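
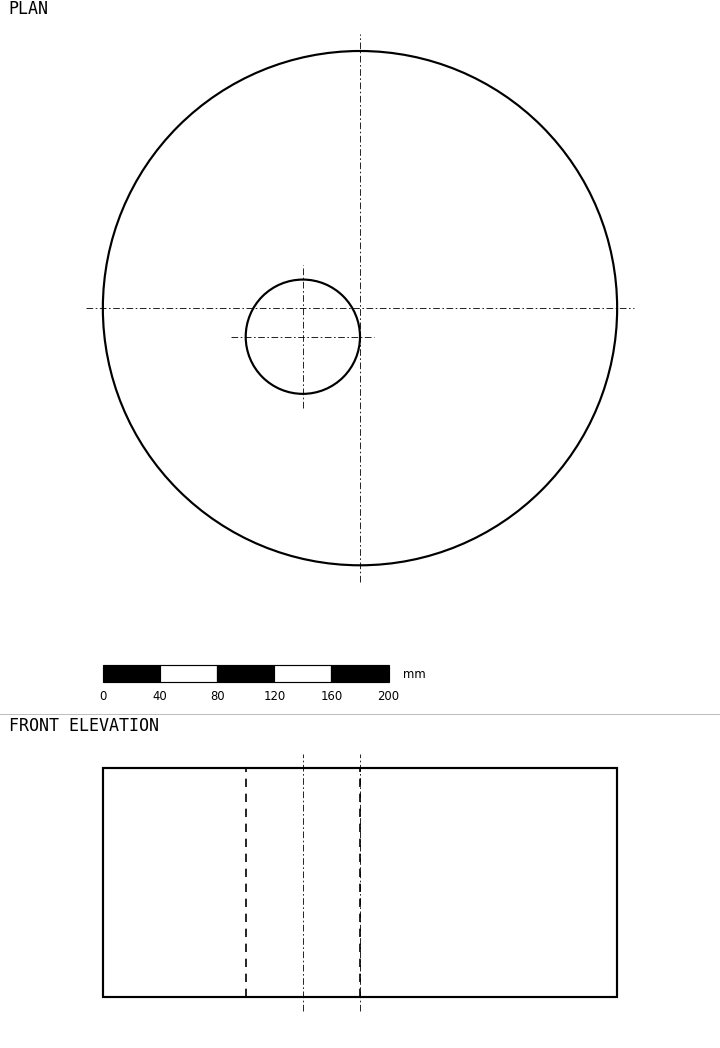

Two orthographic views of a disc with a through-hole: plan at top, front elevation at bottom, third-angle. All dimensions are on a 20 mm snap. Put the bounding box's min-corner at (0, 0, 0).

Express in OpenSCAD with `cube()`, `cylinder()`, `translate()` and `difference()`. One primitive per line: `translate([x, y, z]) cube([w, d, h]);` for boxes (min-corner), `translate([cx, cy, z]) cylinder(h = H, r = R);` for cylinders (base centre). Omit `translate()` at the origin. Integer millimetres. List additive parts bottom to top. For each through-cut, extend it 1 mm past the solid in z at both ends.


difference() {
  translate([180, 180, 0]) cylinder(h = 160, r = 180);
  translate([140, 160, -1]) cylinder(h = 162, r = 40);
}


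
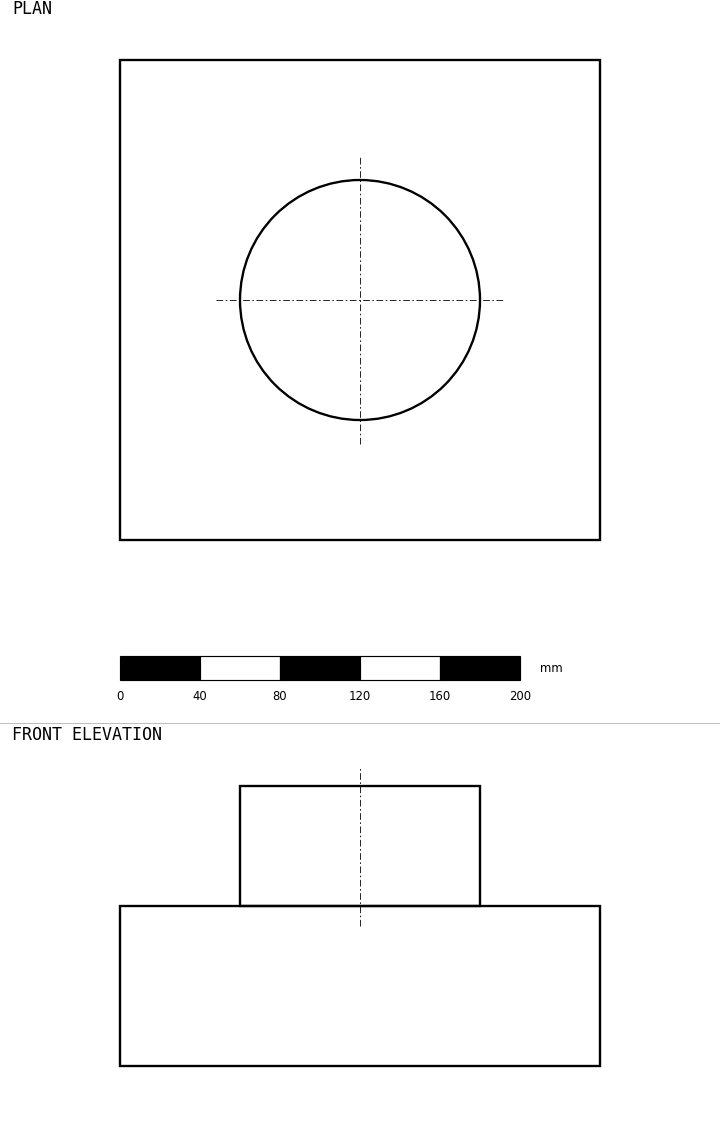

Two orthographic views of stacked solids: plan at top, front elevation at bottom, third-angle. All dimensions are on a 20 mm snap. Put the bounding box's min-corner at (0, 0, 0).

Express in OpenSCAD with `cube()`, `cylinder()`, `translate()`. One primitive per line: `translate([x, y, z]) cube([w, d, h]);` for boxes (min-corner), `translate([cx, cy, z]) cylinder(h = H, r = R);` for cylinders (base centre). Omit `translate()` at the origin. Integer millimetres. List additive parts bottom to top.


cube([240, 240, 80]);
translate([120, 120, 80]) cylinder(h = 60, r = 60);


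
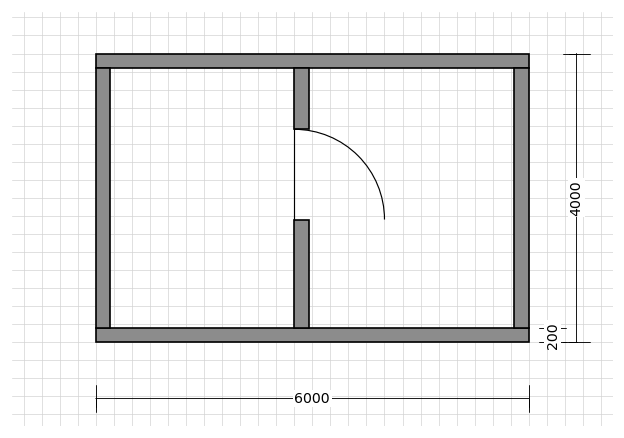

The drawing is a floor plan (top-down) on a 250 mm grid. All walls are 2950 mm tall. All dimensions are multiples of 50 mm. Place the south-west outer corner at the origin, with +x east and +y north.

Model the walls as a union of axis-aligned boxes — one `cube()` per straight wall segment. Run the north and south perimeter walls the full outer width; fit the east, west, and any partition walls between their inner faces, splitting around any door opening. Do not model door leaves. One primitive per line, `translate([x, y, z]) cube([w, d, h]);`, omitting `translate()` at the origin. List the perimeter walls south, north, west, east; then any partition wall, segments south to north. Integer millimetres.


cube([6000, 200, 2950]);
translate([0, 3800, 0]) cube([6000, 200, 2950]);
translate([0, 200, 0]) cube([200, 3600, 2950]);
translate([5800, 200, 0]) cube([200, 3600, 2950]);
translate([2750, 200, 0]) cube([200, 1500, 2950]);
translate([2750, 2950, 0]) cube([200, 850, 2950]);


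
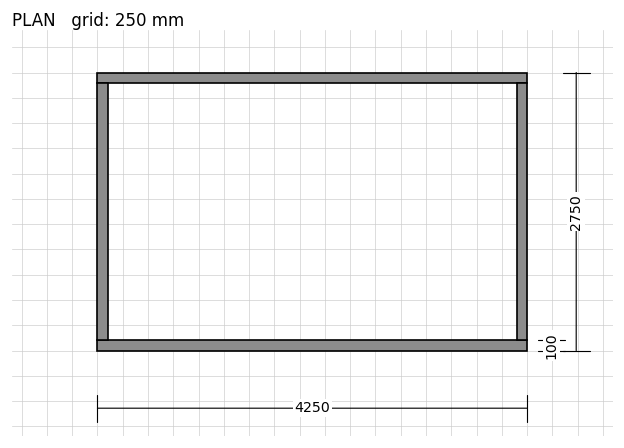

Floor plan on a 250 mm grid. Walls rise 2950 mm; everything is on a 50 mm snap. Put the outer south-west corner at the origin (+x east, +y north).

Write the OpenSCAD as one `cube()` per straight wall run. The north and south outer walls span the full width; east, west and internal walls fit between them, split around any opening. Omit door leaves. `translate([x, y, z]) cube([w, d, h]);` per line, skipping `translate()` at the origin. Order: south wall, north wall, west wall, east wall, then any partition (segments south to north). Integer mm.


cube([4250, 100, 2950]);
translate([0, 2650, 0]) cube([4250, 100, 2950]);
translate([0, 100, 0]) cube([100, 2550, 2950]);
translate([4150, 100, 0]) cube([100, 2550, 2950]);


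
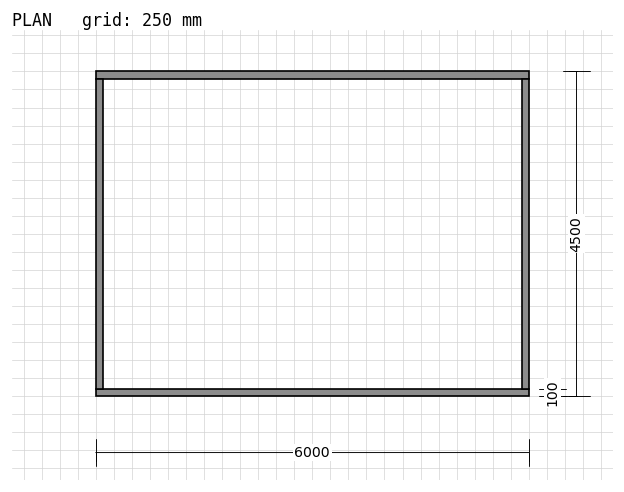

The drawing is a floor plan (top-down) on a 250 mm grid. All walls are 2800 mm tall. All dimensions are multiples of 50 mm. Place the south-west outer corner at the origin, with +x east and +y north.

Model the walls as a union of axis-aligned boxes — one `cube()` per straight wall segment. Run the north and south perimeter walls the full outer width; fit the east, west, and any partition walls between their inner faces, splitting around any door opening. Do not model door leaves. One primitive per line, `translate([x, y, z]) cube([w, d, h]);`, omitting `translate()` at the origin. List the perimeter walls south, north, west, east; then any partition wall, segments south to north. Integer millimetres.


cube([6000, 100, 2800]);
translate([0, 4400, 0]) cube([6000, 100, 2800]);
translate([0, 100, 0]) cube([100, 4300, 2800]);
translate([5900, 100, 0]) cube([100, 4300, 2800]);


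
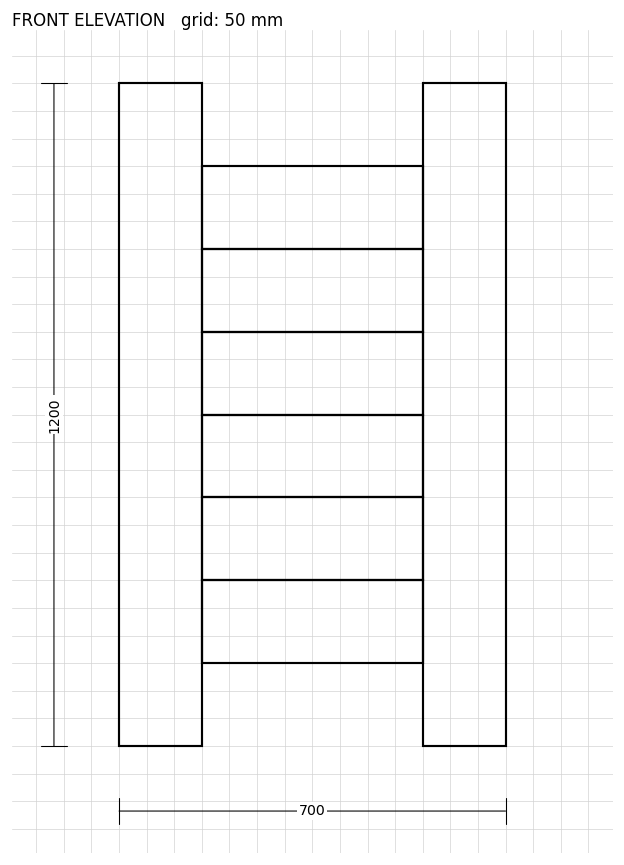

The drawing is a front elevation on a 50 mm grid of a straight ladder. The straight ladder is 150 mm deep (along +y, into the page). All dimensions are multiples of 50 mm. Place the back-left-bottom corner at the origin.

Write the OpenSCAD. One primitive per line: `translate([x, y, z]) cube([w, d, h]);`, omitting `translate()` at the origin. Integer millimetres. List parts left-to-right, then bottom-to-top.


cube([150, 150, 1200]);
translate([150, 0, 150]) cube([400, 150, 150]);
translate([150, 0, 300]) cube([400, 150, 150]);
translate([150, 0, 450]) cube([400, 150, 150]);
translate([150, 0, 600]) cube([400, 150, 150]);
translate([150, 0, 750]) cube([400, 150, 150]);
translate([150, 0, 900]) cube([400, 150, 150]);
translate([550, 0, 0]) cube([150, 150, 1200]);


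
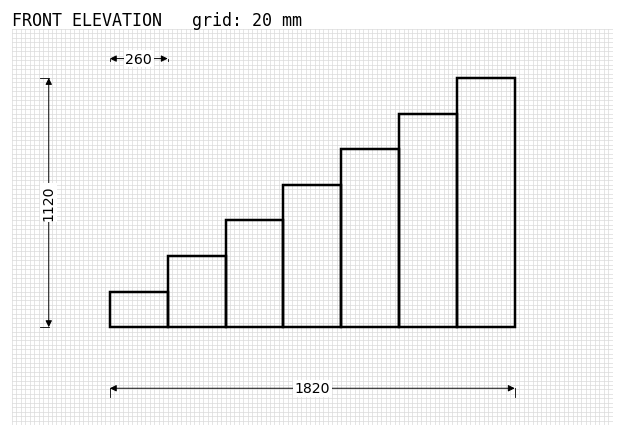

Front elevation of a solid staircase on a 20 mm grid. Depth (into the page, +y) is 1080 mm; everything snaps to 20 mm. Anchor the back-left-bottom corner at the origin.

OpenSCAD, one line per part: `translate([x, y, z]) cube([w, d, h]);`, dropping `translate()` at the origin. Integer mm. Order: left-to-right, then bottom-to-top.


cube([260, 1080, 160]);
translate([260, 0, 0]) cube([260, 1080, 320]);
translate([520, 0, 0]) cube([260, 1080, 480]);
translate([780, 0, 0]) cube([260, 1080, 640]);
translate([1040, 0, 0]) cube([260, 1080, 800]);
translate([1300, 0, 0]) cube([260, 1080, 960]);
translate([1560, 0, 0]) cube([260, 1080, 1120]);


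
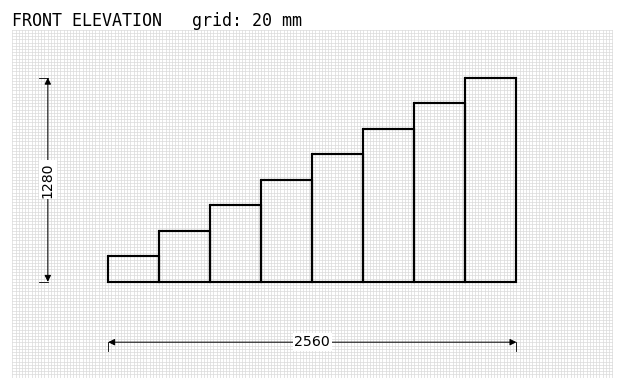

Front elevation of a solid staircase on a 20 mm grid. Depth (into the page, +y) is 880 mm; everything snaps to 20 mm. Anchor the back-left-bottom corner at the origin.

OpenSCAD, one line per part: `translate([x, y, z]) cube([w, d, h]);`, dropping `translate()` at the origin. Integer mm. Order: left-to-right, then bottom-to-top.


cube([320, 880, 160]);
translate([320, 0, 0]) cube([320, 880, 320]);
translate([640, 0, 0]) cube([320, 880, 480]);
translate([960, 0, 0]) cube([320, 880, 640]);
translate([1280, 0, 0]) cube([320, 880, 800]);
translate([1600, 0, 0]) cube([320, 880, 960]);
translate([1920, 0, 0]) cube([320, 880, 1120]);
translate([2240, 0, 0]) cube([320, 880, 1280]);


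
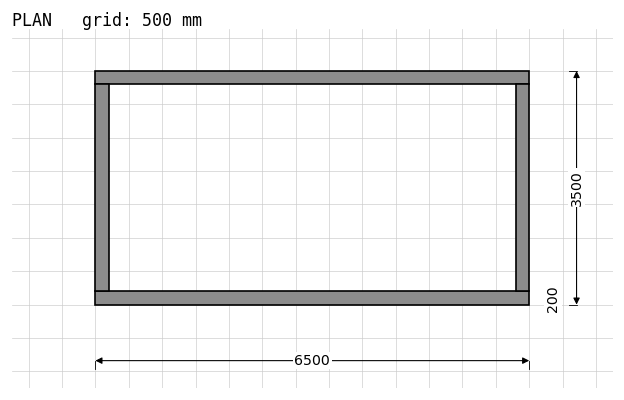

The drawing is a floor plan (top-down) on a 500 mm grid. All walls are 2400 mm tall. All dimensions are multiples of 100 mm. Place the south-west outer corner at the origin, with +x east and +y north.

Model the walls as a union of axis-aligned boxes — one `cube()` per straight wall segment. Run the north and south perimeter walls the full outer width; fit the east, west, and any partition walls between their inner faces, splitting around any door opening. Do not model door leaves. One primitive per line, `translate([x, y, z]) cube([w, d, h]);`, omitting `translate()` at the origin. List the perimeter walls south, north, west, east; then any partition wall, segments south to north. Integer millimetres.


cube([6500, 200, 2400]);
translate([0, 3300, 0]) cube([6500, 200, 2400]);
translate([0, 200, 0]) cube([200, 3100, 2400]);
translate([6300, 200, 0]) cube([200, 3100, 2400]);


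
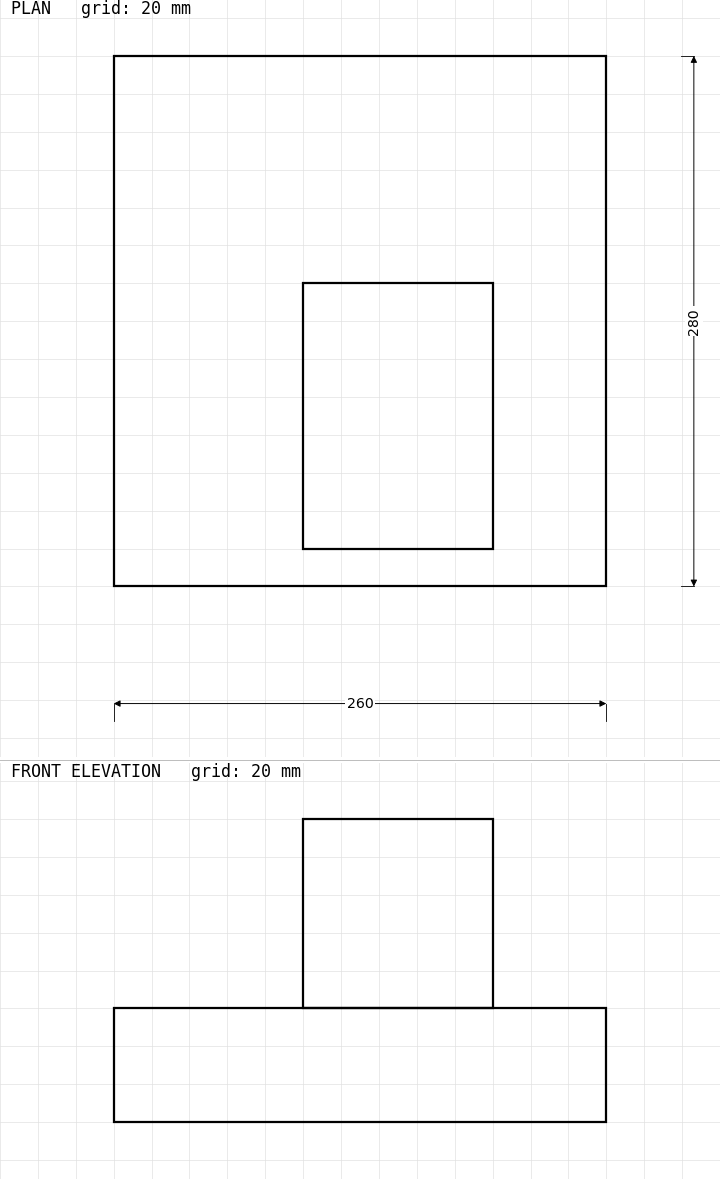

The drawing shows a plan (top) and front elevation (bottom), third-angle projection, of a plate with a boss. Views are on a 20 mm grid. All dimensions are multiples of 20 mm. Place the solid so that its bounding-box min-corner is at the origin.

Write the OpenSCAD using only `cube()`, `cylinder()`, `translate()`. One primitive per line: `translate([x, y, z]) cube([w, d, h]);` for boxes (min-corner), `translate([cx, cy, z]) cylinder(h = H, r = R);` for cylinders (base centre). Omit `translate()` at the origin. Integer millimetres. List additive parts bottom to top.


cube([260, 280, 60]);
translate([100, 20, 60]) cube([100, 140, 100]);


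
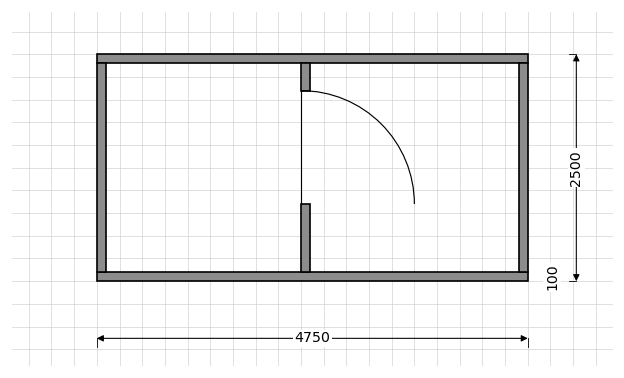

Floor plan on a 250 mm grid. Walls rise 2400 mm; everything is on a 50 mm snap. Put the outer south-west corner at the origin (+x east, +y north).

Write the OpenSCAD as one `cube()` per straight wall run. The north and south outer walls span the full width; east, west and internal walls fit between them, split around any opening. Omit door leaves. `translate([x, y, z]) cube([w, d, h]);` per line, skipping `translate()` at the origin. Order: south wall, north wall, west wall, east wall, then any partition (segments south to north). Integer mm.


cube([4750, 100, 2400]);
translate([0, 2400, 0]) cube([4750, 100, 2400]);
translate([0, 100, 0]) cube([100, 2300, 2400]);
translate([4650, 100, 0]) cube([100, 2300, 2400]);
translate([2250, 100, 0]) cube([100, 750, 2400]);
translate([2250, 2100, 0]) cube([100, 300, 2400]);


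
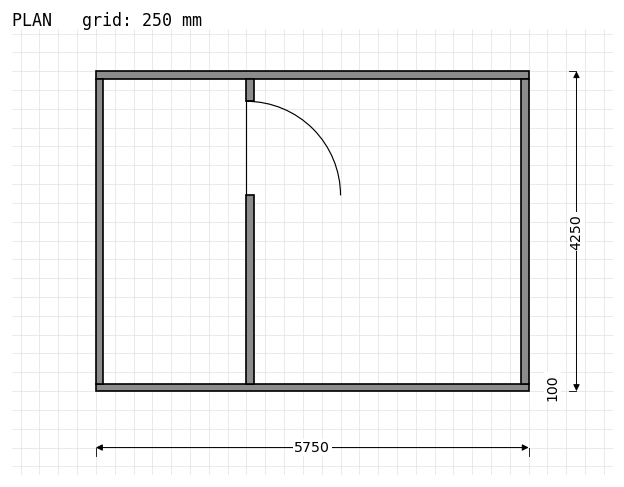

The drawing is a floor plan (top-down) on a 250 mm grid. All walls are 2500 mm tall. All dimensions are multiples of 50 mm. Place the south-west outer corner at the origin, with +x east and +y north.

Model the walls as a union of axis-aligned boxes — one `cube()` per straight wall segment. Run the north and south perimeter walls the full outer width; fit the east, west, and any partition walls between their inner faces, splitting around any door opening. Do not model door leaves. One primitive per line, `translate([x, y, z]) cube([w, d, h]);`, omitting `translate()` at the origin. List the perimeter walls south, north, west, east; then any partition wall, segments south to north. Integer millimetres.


cube([5750, 100, 2500]);
translate([0, 4150, 0]) cube([5750, 100, 2500]);
translate([0, 100, 0]) cube([100, 4050, 2500]);
translate([5650, 100, 0]) cube([100, 4050, 2500]);
translate([2000, 100, 0]) cube([100, 2500, 2500]);
translate([2000, 3850, 0]) cube([100, 300, 2500]);


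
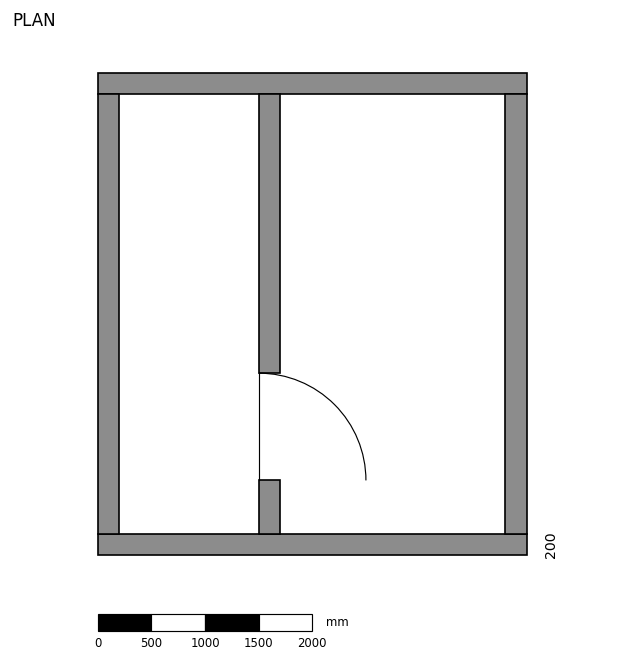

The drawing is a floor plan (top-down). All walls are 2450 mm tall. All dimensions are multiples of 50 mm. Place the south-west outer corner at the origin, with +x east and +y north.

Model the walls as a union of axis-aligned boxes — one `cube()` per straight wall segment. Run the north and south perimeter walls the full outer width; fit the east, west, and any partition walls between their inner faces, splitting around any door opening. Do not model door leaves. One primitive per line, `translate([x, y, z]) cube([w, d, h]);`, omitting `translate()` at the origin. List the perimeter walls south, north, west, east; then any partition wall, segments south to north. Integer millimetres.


cube([4000, 200, 2450]);
translate([0, 4300, 0]) cube([4000, 200, 2450]);
translate([0, 200, 0]) cube([200, 4100, 2450]);
translate([3800, 200, 0]) cube([200, 4100, 2450]);
translate([1500, 200, 0]) cube([200, 500, 2450]);
translate([1500, 1700, 0]) cube([200, 2600, 2450]);


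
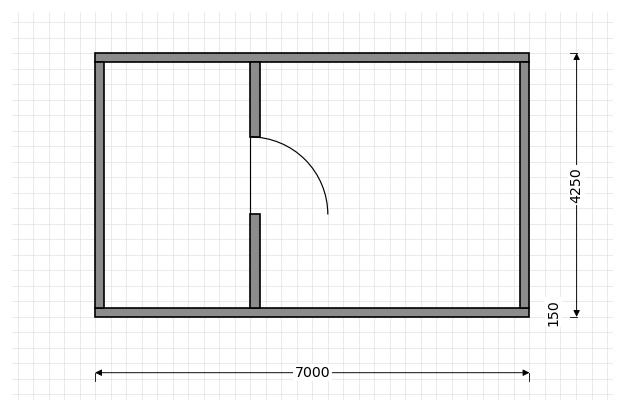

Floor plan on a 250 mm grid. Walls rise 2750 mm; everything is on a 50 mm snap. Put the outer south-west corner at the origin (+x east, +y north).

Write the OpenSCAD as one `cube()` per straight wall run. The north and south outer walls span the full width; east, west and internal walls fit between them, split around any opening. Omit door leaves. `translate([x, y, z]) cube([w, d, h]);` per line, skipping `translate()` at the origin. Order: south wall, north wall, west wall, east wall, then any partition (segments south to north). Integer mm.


cube([7000, 150, 2750]);
translate([0, 4100, 0]) cube([7000, 150, 2750]);
translate([0, 150, 0]) cube([150, 3950, 2750]);
translate([6850, 150, 0]) cube([150, 3950, 2750]);
translate([2500, 150, 0]) cube([150, 1500, 2750]);
translate([2500, 2900, 0]) cube([150, 1200, 2750]);


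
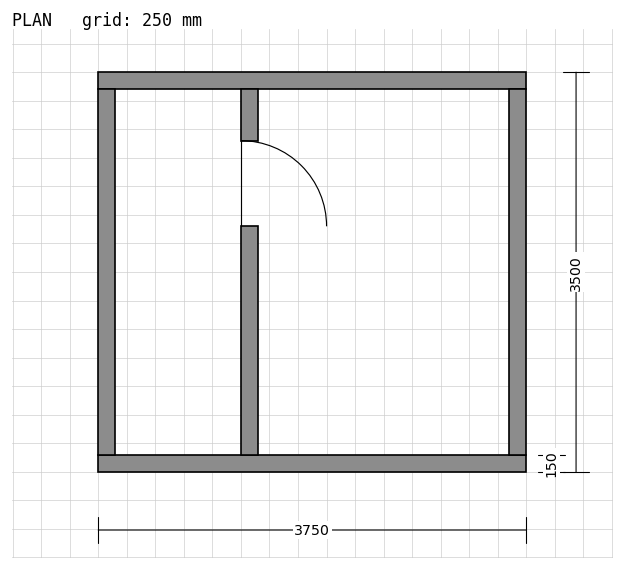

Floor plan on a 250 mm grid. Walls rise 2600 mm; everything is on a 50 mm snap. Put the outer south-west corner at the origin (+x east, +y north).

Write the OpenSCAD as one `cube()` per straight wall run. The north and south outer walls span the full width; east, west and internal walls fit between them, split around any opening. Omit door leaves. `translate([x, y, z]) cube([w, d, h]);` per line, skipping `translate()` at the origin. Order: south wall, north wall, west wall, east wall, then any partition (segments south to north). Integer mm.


cube([3750, 150, 2600]);
translate([0, 3350, 0]) cube([3750, 150, 2600]);
translate([0, 150, 0]) cube([150, 3200, 2600]);
translate([3600, 150, 0]) cube([150, 3200, 2600]);
translate([1250, 150, 0]) cube([150, 2000, 2600]);
translate([1250, 2900, 0]) cube([150, 450, 2600]);


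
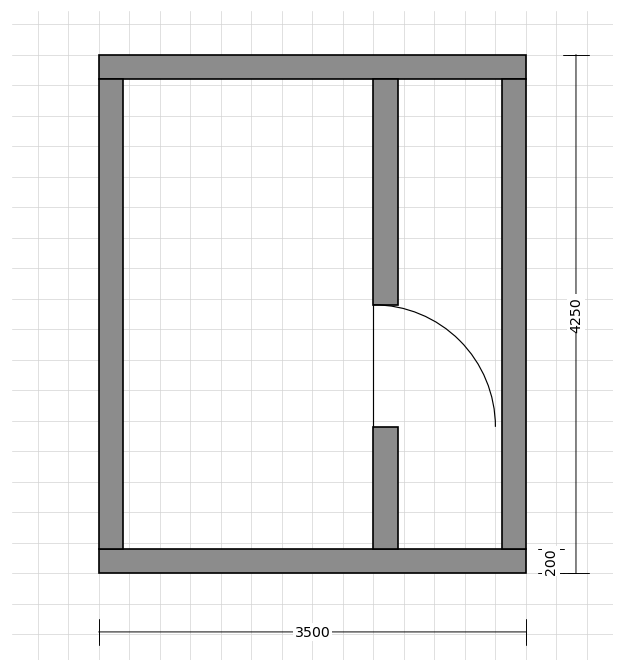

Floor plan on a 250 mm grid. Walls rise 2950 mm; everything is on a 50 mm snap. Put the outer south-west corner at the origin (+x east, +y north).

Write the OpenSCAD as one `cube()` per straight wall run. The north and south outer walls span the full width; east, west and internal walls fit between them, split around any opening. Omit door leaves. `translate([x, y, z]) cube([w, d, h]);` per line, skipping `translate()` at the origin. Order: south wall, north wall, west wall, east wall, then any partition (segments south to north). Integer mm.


cube([3500, 200, 2950]);
translate([0, 4050, 0]) cube([3500, 200, 2950]);
translate([0, 200, 0]) cube([200, 3850, 2950]);
translate([3300, 200, 0]) cube([200, 3850, 2950]);
translate([2250, 200, 0]) cube([200, 1000, 2950]);
translate([2250, 2200, 0]) cube([200, 1850, 2950]);


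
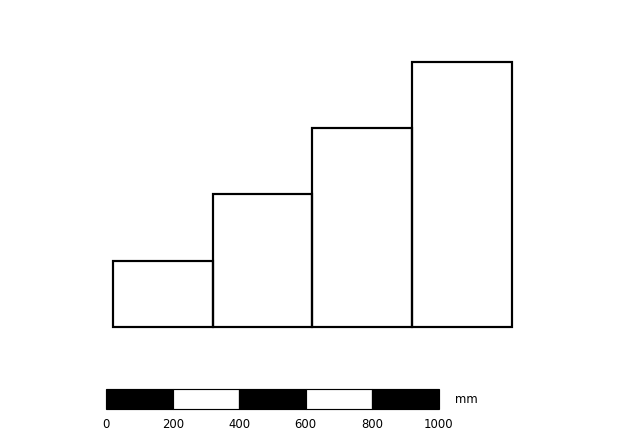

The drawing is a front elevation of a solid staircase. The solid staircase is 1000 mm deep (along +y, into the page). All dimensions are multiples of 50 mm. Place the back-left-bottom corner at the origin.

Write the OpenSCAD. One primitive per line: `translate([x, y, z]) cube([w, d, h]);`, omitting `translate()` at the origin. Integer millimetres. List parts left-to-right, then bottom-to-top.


cube([300, 1000, 200]);
translate([300, 0, 0]) cube([300, 1000, 400]);
translate([600, 0, 0]) cube([300, 1000, 600]);
translate([900, 0, 0]) cube([300, 1000, 800]);


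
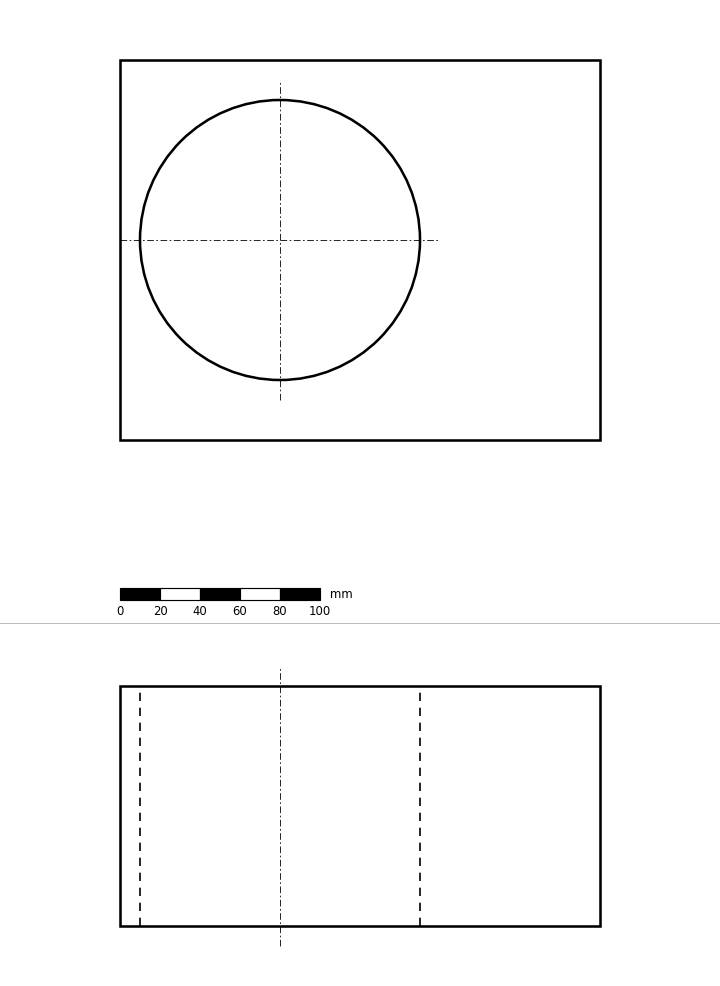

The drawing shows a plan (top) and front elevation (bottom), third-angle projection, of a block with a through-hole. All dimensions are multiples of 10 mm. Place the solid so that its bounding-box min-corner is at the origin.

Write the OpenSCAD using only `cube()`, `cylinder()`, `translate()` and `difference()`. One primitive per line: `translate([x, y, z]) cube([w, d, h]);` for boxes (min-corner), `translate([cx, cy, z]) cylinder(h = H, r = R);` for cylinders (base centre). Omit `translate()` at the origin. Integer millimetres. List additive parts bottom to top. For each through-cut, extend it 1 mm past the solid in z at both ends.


difference() {
  cube([240, 190, 120]);
  translate([80, 100, -1]) cylinder(h = 122, r = 70);
}


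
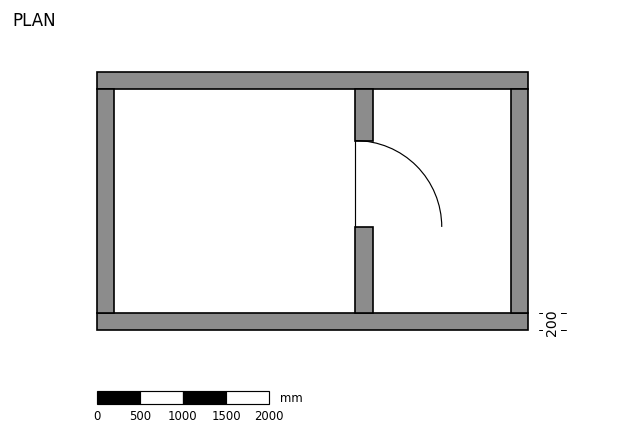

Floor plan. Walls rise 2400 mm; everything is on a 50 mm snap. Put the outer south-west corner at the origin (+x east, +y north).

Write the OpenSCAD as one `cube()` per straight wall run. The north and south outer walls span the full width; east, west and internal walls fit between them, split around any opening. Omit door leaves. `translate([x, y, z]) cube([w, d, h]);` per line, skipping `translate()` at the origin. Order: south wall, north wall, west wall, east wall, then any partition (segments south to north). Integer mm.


cube([5000, 200, 2400]);
translate([0, 2800, 0]) cube([5000, 200, 2400]);
translate([0, 200, 0]) cube([200, 2600, 2400]);
translate([4800, 200, 0]) cube([200, 2600, 2400]);
translate([3000, 200, 0]) cube([200, 1000, 2400]);
translate([3000, 2200, 0]) cube([200, 600, 2400]);


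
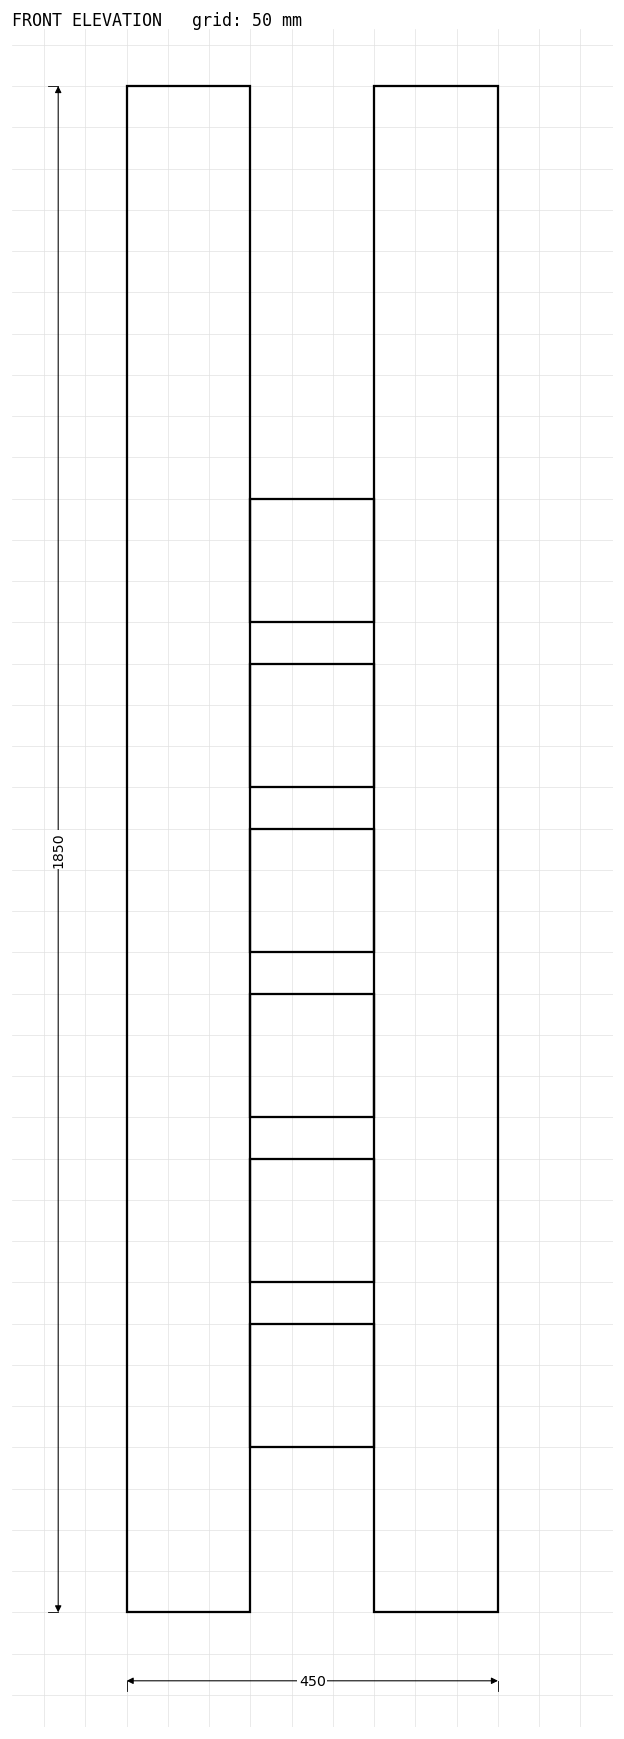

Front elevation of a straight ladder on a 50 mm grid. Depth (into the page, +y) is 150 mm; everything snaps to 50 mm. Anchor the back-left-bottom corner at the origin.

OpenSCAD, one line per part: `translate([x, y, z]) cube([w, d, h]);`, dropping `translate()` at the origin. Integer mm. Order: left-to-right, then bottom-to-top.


cube([150, 150, 1850]);
translate([150, 0, 200]) cube([150, 150, 150]);
translate([150, 0, 400]) cube([150, 150, 150]);
translate([150, 0, 600]) cube([150, 150, 150]);
translate([150, 0, 800]) cube([150, 150, 150]);
translate([150, 0, 1000]) cube([150, 150, 150]);
translate([150, 0, 1200]) cube([150, 150, 150]);
translate([300, 0, 0]) cube([150, 150, 1850]);


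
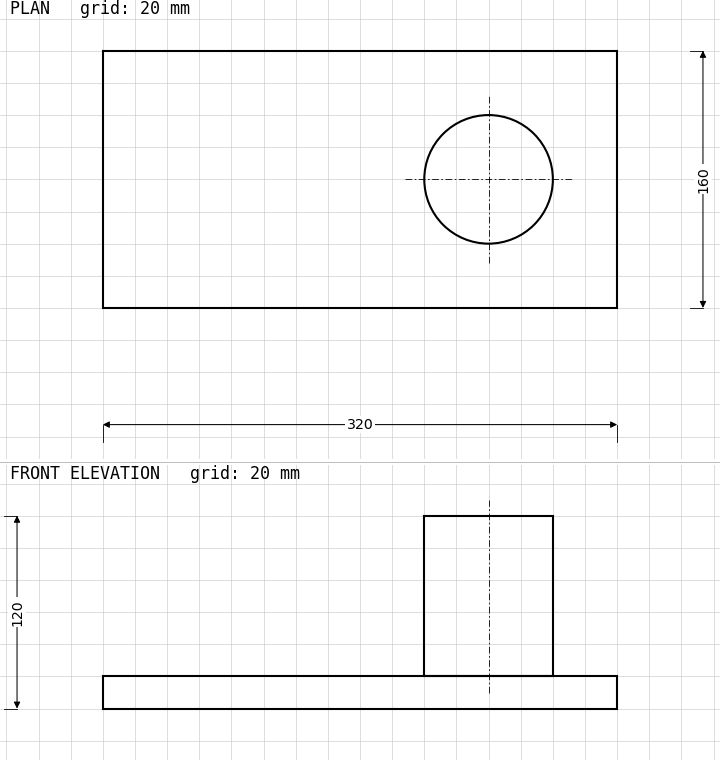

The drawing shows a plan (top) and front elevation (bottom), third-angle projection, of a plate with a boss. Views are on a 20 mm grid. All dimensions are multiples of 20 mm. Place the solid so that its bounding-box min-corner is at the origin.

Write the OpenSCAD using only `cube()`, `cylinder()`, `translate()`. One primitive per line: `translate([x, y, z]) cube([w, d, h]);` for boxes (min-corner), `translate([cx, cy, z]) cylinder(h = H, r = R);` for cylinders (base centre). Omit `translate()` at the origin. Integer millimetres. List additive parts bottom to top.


cube([320, 160, 20]);
translate([240, 80, 20]) cylinder(h = 100, r = 40);


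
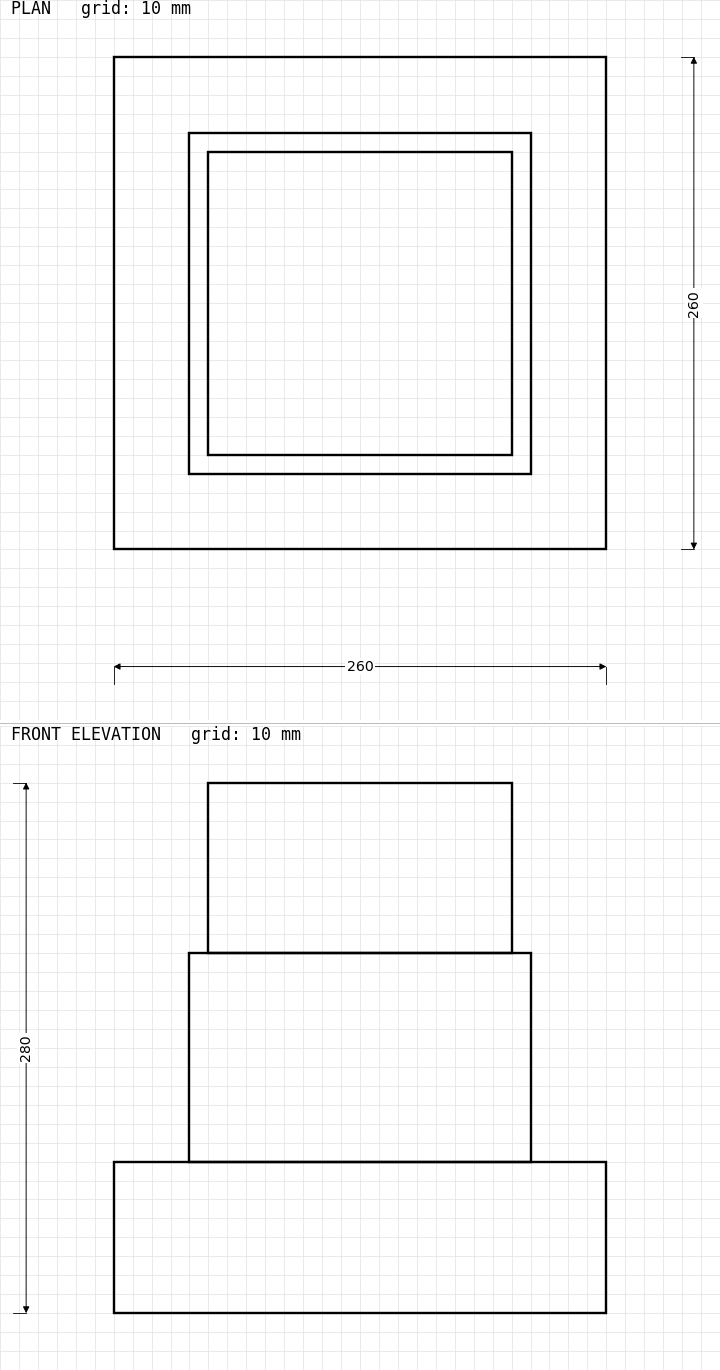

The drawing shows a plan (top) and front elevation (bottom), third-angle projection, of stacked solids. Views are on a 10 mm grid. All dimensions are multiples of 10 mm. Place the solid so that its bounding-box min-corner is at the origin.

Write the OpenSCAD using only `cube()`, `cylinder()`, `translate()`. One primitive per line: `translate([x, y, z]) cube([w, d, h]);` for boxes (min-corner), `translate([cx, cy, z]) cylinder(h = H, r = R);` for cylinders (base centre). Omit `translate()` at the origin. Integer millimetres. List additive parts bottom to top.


cube([260, 260, 80]);
translate([40, 40, 80]) cube([180, 180, 110]);
translate([50, 50, 190]) cube([160, 160, 90]);


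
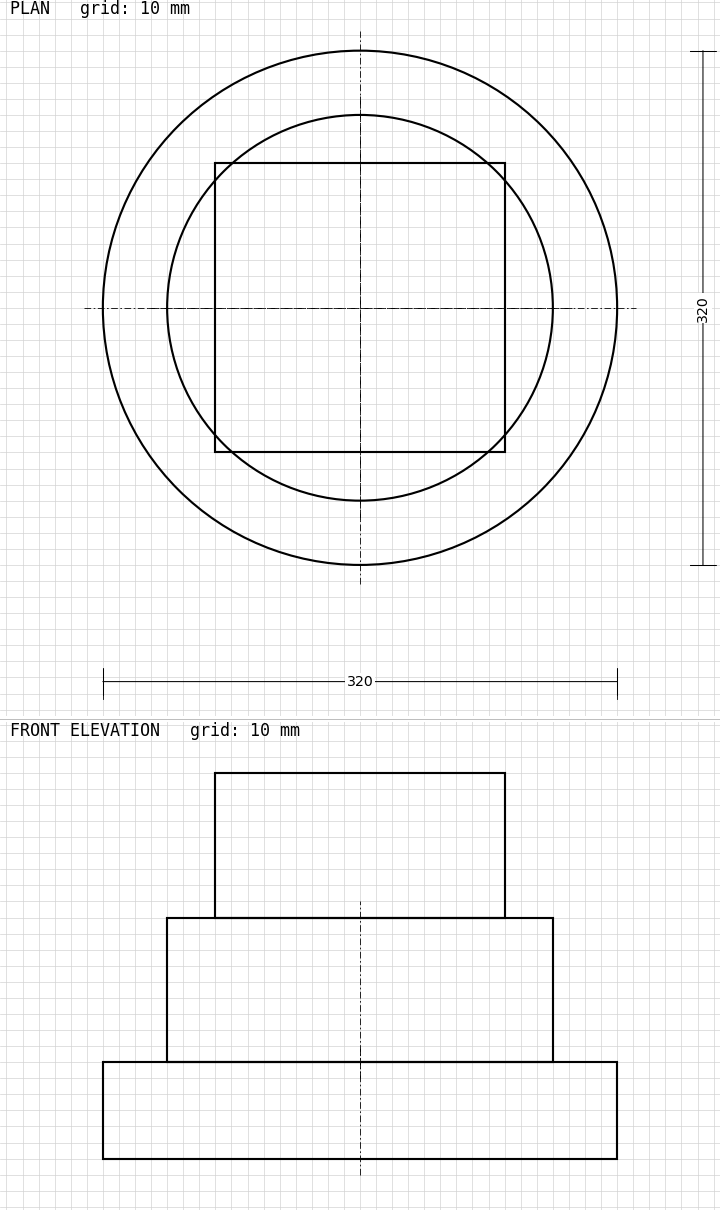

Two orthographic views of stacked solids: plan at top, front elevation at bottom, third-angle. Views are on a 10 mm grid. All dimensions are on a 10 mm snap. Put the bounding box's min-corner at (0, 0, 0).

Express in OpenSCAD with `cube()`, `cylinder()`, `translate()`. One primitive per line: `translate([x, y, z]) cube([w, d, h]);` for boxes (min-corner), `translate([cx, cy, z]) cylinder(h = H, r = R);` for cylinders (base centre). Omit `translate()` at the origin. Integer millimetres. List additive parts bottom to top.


translate([160, 160, 0]) cylinder(h = 60, r = 160);
translate([160, 160, 60]) cylinder(h = 90, r = 120);
translate([70, 70, 150]) cube([180, 180, 90]);


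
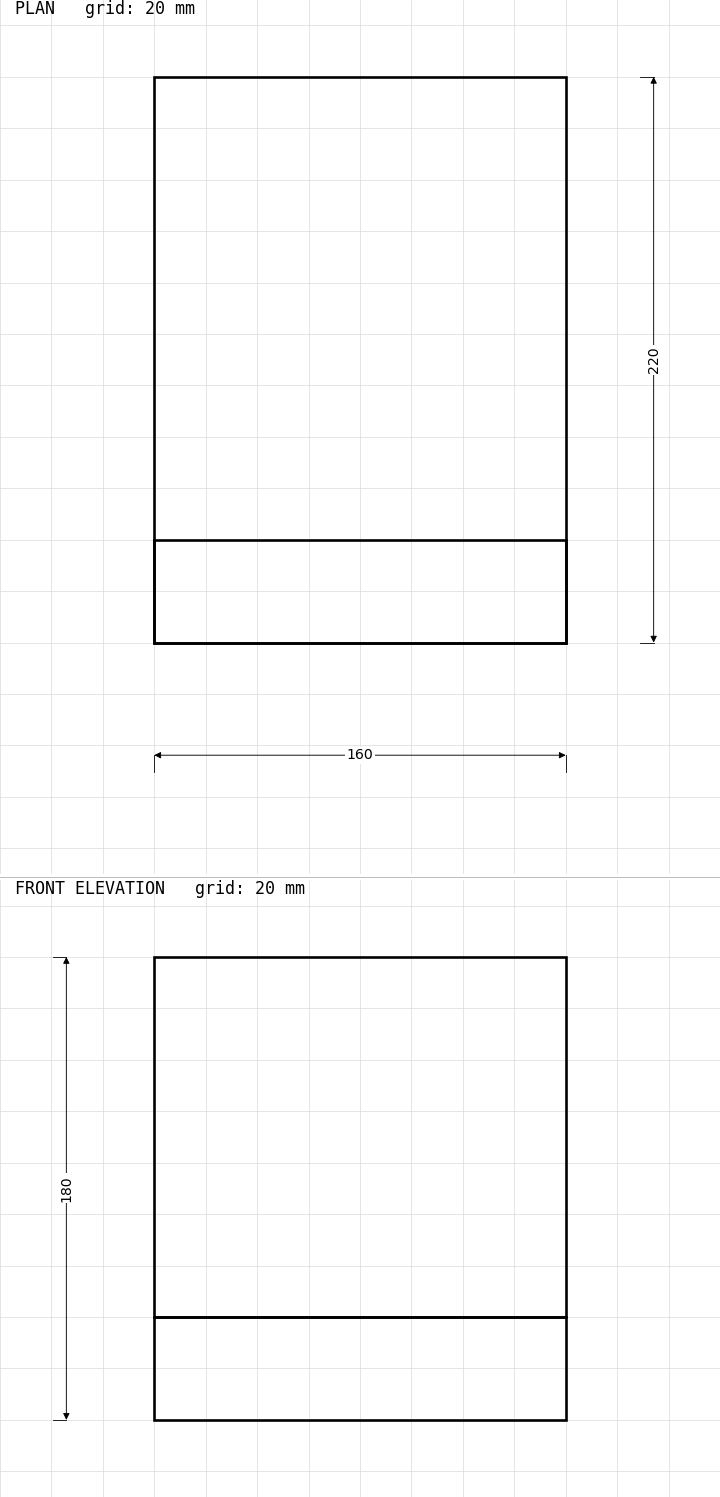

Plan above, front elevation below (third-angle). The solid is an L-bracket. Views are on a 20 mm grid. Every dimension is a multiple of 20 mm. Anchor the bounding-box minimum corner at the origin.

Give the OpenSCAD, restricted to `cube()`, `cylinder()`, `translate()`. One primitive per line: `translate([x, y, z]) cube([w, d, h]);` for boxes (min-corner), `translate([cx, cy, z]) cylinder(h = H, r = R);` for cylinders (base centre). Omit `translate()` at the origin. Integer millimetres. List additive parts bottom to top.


cube([160, 220, 40]);
translate([0, 0, 40]) cube([160, 40, 140]);


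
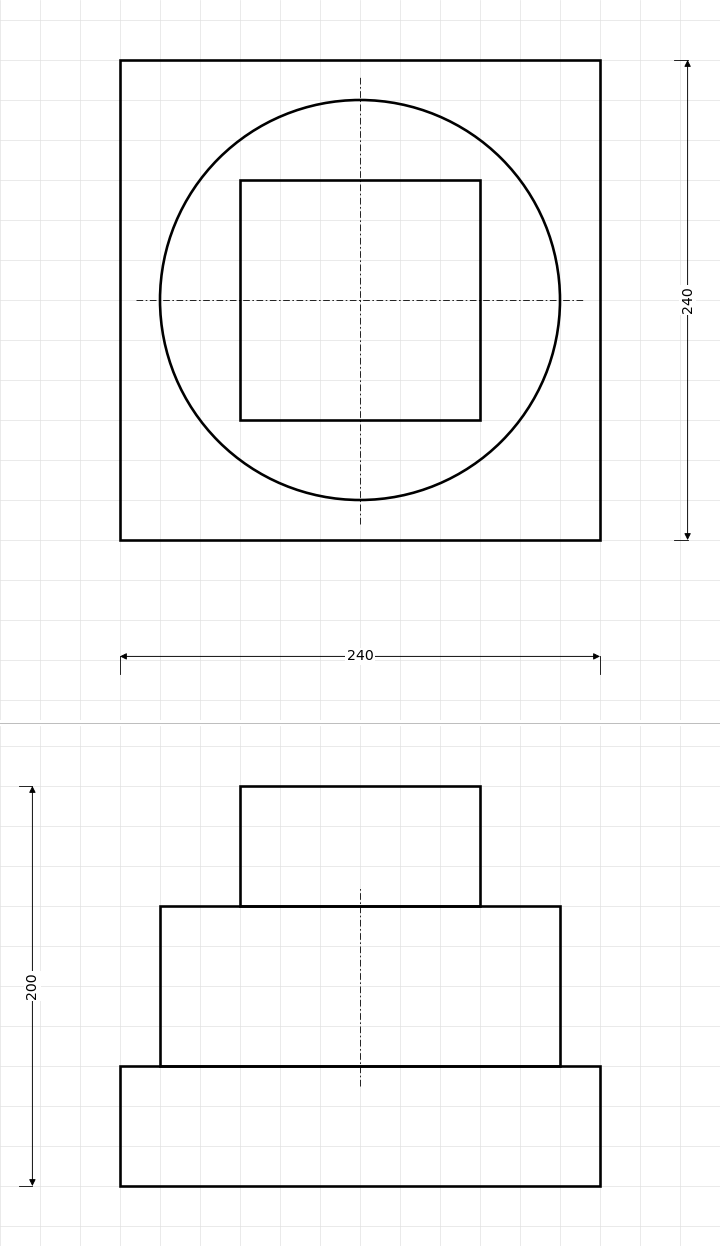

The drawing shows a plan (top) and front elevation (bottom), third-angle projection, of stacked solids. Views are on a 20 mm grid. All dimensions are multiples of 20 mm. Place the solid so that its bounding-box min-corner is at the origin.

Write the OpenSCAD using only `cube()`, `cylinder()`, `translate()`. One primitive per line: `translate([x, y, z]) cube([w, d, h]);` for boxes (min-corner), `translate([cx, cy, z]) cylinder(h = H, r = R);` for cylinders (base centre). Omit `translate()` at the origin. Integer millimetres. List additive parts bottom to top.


cube([240, 240, 60]);
translate([120, 120, 60]) cylinder(h = 80, r = 100);
translate([60, 60, 140]) cube([120, 120, 60]);


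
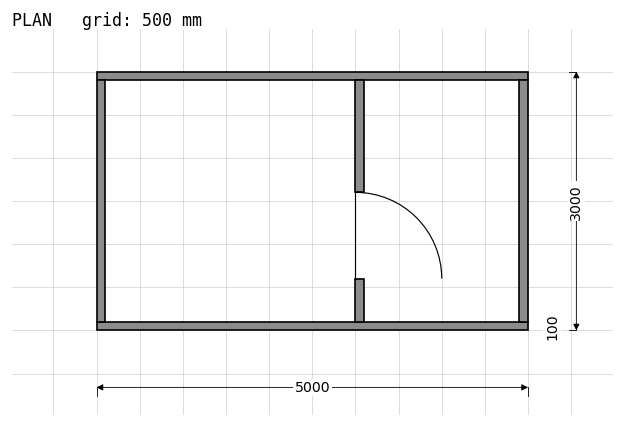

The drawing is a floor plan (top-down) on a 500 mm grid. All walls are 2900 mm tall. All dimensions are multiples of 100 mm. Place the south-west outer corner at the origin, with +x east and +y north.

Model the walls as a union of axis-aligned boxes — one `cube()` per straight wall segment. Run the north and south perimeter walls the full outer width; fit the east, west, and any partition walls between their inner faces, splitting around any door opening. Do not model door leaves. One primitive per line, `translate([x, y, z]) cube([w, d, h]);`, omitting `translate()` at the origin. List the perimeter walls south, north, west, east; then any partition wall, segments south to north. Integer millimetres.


cube([5000, 100, 2900]);
translate([0, 2900, 0]) cube([5000, 100, 2900]);
translate([0, 100, 0]) cube([100, 2800, 2900]);
translate([4900, 100, 0]) cube([100, 2800, 2900]);
translate([3000, 100, 0]) cube([100, 500, 2900]);
translate([3000, 1600, 0]) cube([100, 1300, 2900]);


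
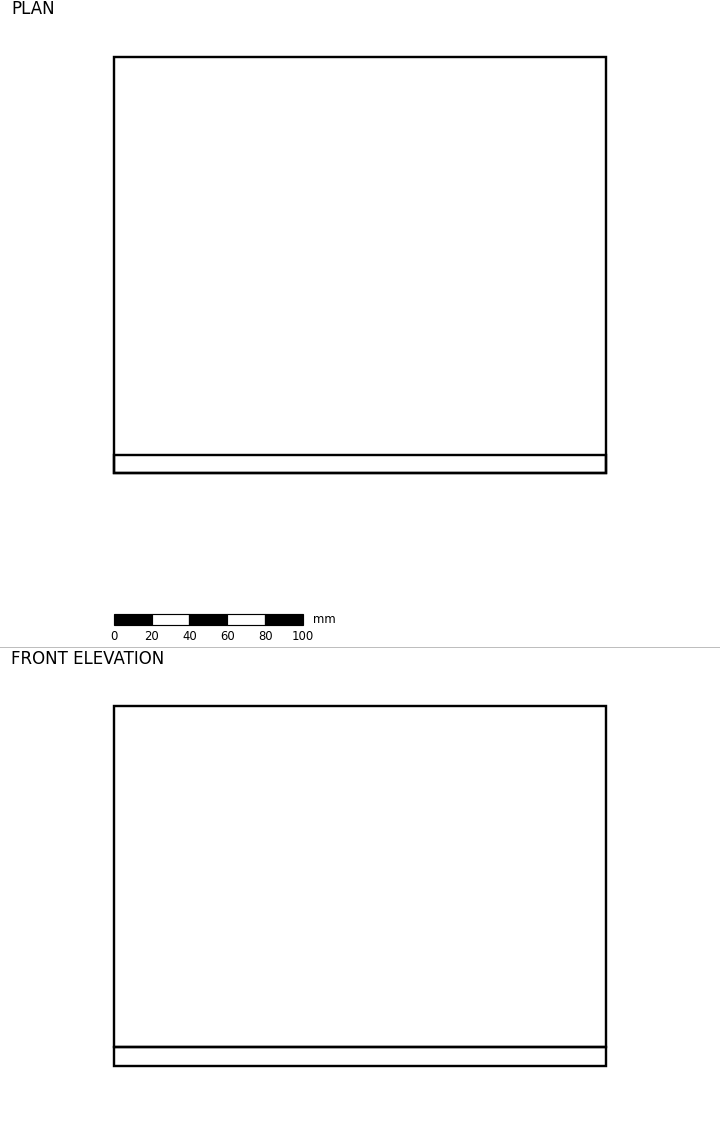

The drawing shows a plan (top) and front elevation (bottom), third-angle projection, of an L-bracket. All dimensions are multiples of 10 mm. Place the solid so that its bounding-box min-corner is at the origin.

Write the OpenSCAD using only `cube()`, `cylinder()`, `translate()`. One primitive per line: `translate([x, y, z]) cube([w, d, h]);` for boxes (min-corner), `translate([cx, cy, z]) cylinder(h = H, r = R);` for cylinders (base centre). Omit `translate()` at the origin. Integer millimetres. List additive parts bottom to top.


cube([260, 220, 10]);
translate([0, 0, 10]) cube([260, 10, 180]);


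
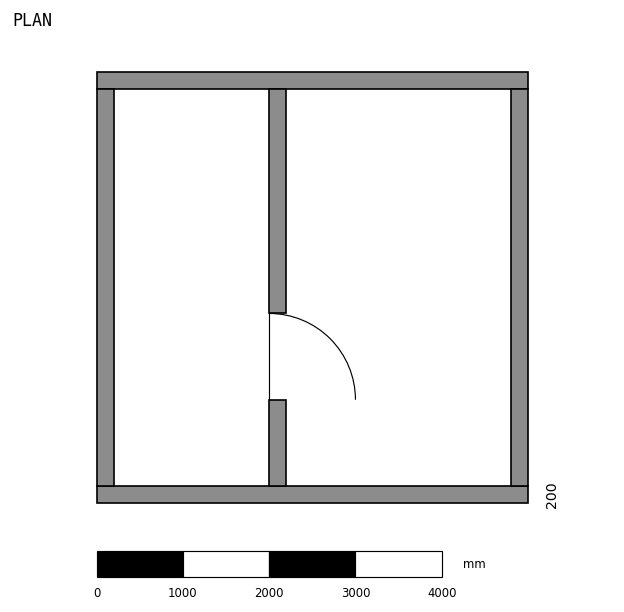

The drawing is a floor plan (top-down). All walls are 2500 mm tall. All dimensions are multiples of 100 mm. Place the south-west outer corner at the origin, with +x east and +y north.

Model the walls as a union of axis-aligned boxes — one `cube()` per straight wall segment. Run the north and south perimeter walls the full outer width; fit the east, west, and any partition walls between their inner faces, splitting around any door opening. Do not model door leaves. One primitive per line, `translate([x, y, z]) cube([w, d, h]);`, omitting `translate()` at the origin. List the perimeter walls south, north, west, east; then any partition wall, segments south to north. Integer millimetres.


cube([5000, 200, 2500]);
translate([0, 4800, 0]) cube([5000, 200, 2500]);
translate([0, 200, 0]) cube([200, 4600, 2500]);
translate([4800, 200, 0]) cube([200, 4600, 2500]);
translate([2000, 200, 0]) cube([200, 1000, 2500]);
translate([2000, 2200, 0]) cube([200, 2600, 2500]);


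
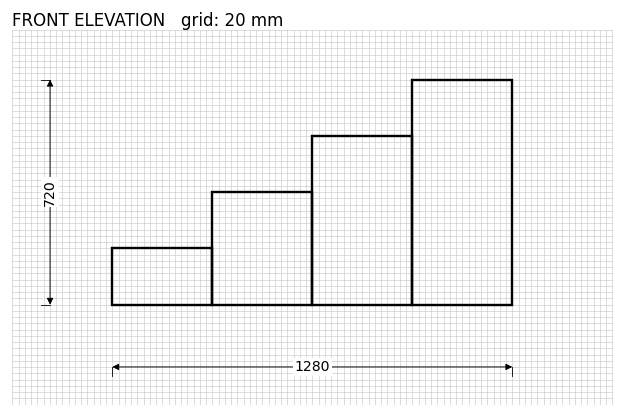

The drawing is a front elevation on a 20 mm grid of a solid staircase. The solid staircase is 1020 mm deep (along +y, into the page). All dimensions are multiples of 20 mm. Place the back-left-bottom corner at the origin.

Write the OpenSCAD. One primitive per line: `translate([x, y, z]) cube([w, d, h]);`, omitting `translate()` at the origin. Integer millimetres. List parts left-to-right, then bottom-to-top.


cube([320, 1020, 180]);
translate([320, 0, 0]) cube([320, 1020, 360]);
translate([640, 0, 0]) cube([320, 1020, 540]);
translate([960, 0, 0]) cube([320, 1020, 720]);


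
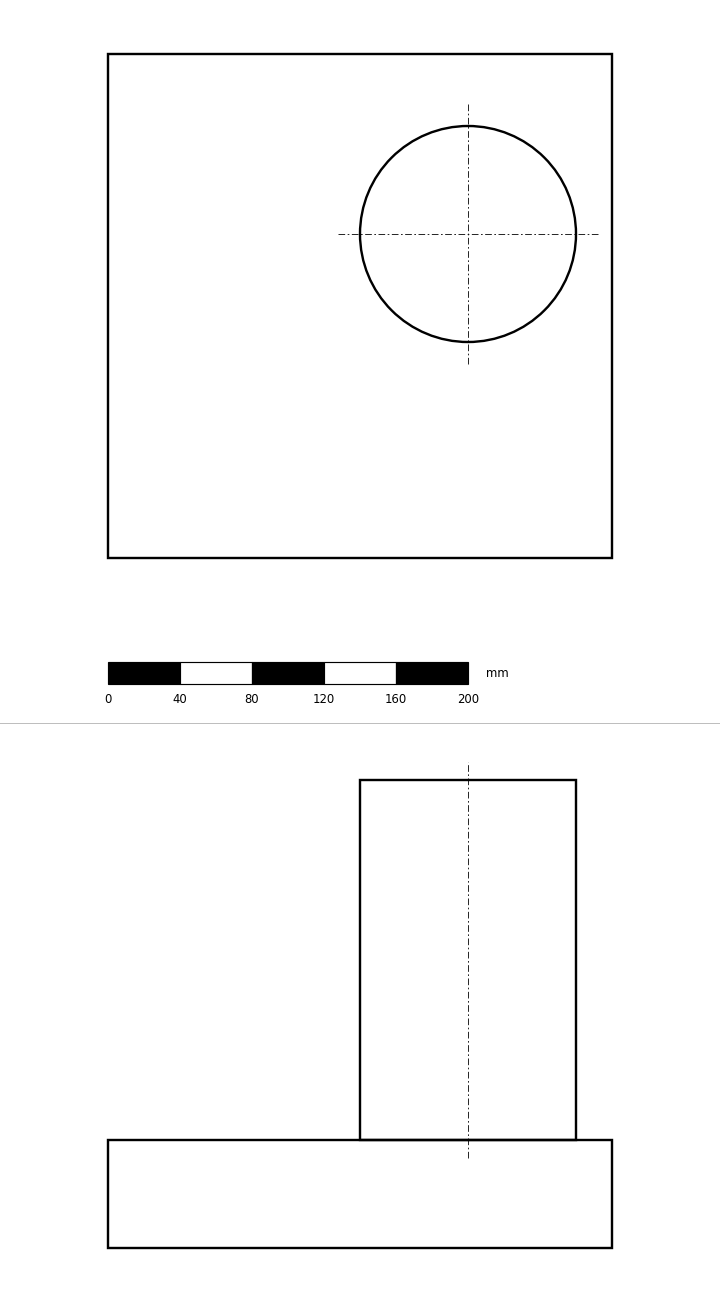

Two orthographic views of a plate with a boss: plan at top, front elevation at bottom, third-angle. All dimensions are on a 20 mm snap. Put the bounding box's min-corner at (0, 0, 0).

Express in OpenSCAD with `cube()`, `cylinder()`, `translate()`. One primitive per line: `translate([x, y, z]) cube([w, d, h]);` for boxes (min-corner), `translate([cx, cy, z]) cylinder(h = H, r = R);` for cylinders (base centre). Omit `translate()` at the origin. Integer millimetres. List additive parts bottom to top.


cube([280, 280, 60]);
translate([200, 180, 60]) cylinder(h = 200, r = 60);


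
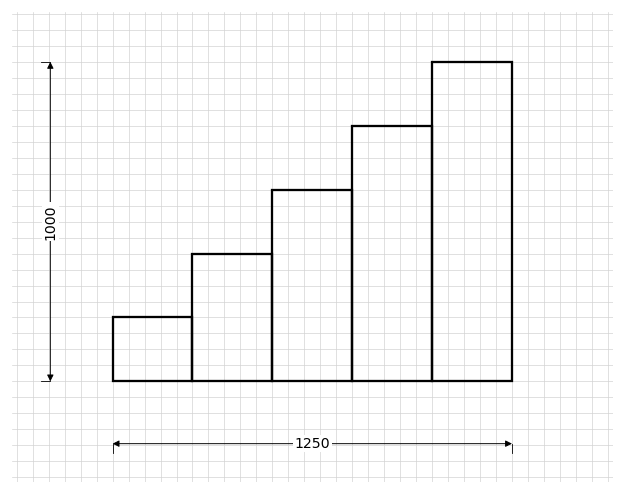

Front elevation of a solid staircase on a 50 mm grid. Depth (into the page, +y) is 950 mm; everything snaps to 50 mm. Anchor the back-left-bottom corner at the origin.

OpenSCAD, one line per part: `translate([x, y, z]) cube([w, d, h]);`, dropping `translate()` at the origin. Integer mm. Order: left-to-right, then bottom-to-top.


cube([250, 950, 200]);
translate([250, 0, 0]) cube([250, 950, 400]);
translate([500, 0, 0]) cube([250, 950, 600]);
translate([750, 0, 0]) cube([250, 950, 800]);
translate([1000, 0, 0]) cube([250, 950, 1000]);


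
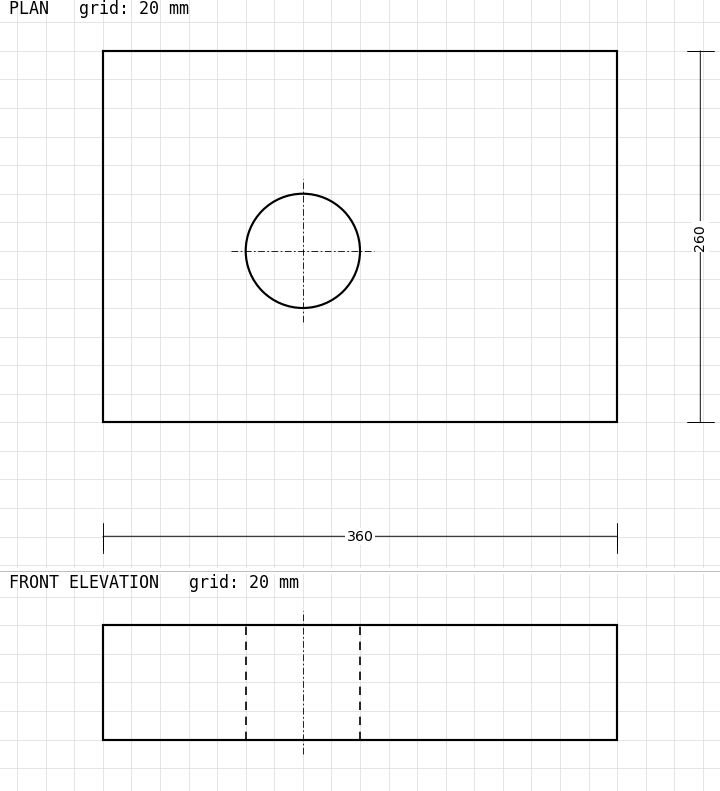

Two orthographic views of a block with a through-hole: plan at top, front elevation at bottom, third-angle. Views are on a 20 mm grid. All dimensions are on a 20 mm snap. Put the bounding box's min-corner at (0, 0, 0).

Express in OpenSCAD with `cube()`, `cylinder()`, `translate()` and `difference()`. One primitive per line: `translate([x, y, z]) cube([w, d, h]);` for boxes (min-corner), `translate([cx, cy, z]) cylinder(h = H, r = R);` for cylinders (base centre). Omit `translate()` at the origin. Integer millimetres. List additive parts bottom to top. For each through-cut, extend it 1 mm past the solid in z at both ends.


difference() {
  cube([360, 260, 80]);
  translate([140, 120, -1]) cylinder(h = 82, r = 40);
}


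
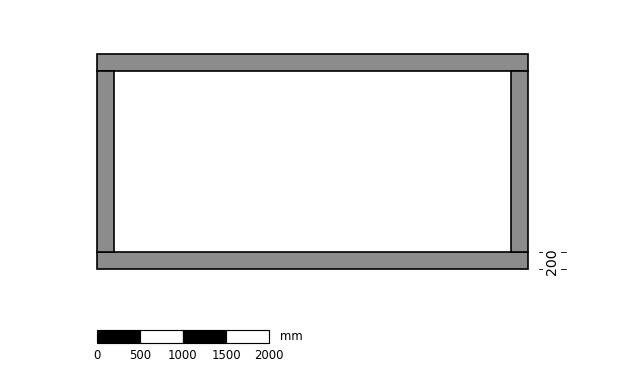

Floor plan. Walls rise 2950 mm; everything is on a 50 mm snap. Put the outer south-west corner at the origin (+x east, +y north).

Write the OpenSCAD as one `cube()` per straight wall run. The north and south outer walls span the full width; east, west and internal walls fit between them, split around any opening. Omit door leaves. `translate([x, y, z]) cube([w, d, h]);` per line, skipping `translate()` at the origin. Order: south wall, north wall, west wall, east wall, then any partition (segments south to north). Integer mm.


cube([5000, 200, 2950]);
translate([0, 2300, 0]) cube([5000, 200, 2950]);
translate([0, 200, 0]) cube([200, 2100, 2950]);
translate([4800, 200, 0]) cube([200, 2100, 2950]);


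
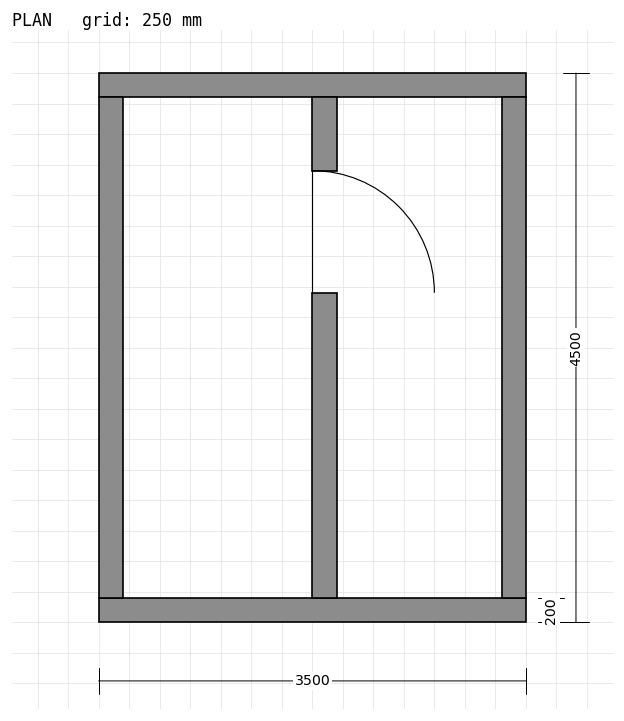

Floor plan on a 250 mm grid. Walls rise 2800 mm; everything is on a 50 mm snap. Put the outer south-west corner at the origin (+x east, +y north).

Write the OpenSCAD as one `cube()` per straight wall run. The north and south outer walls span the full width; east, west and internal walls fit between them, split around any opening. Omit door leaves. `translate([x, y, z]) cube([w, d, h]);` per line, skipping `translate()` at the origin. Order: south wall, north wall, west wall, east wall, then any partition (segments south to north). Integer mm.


cube([3500, 200, 2800]);
translate([0, 4300, 0]) cube([3500, 200, 2800]);
translate([0, 200, 0]) cube([200, 4100, 2800]);
translate([3300, 200, 0]) cube([200, 4100, 2800]);
translate([1750, 200, 0]) cube([200, 2500, 2800]);
translate([1750, 3700, 0]) cube([200, 600, 2800]);


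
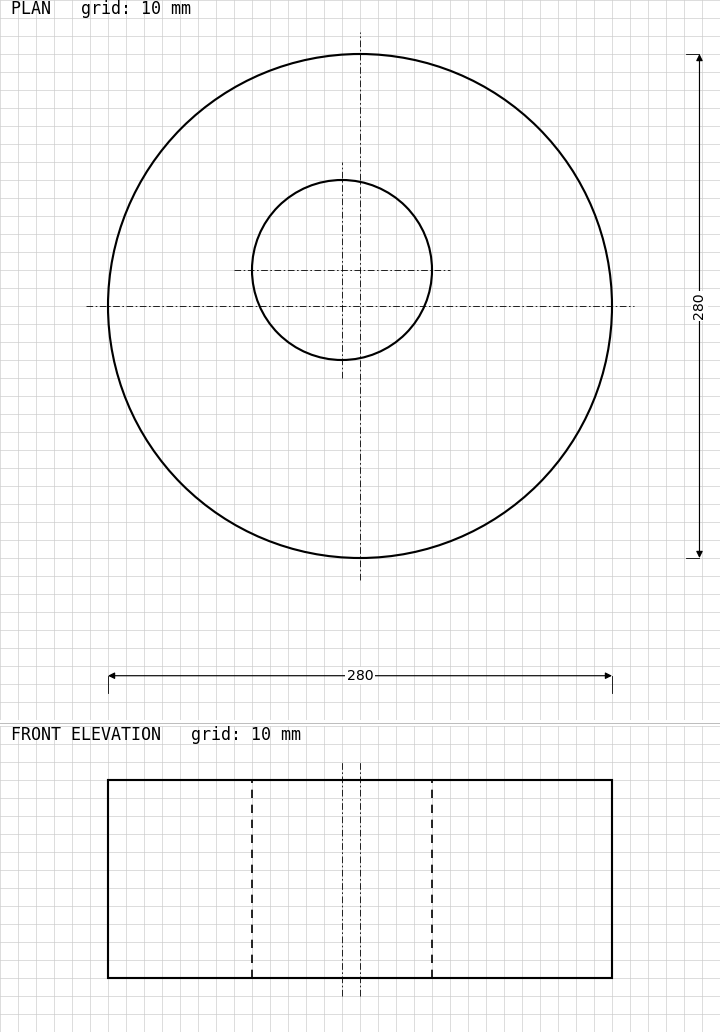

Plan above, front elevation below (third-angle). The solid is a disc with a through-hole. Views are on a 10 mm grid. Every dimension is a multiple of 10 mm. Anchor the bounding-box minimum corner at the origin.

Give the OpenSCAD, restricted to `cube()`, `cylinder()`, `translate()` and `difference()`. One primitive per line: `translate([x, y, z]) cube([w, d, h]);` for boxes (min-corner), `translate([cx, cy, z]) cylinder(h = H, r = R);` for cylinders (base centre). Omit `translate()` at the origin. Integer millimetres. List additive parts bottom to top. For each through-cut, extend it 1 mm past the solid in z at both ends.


difference() {
  translate([140, 140, 0]) cylinder(h = 110, r = 140);
  translate([130, 160, -1]) cylinder(h = 112, r = 50);
}


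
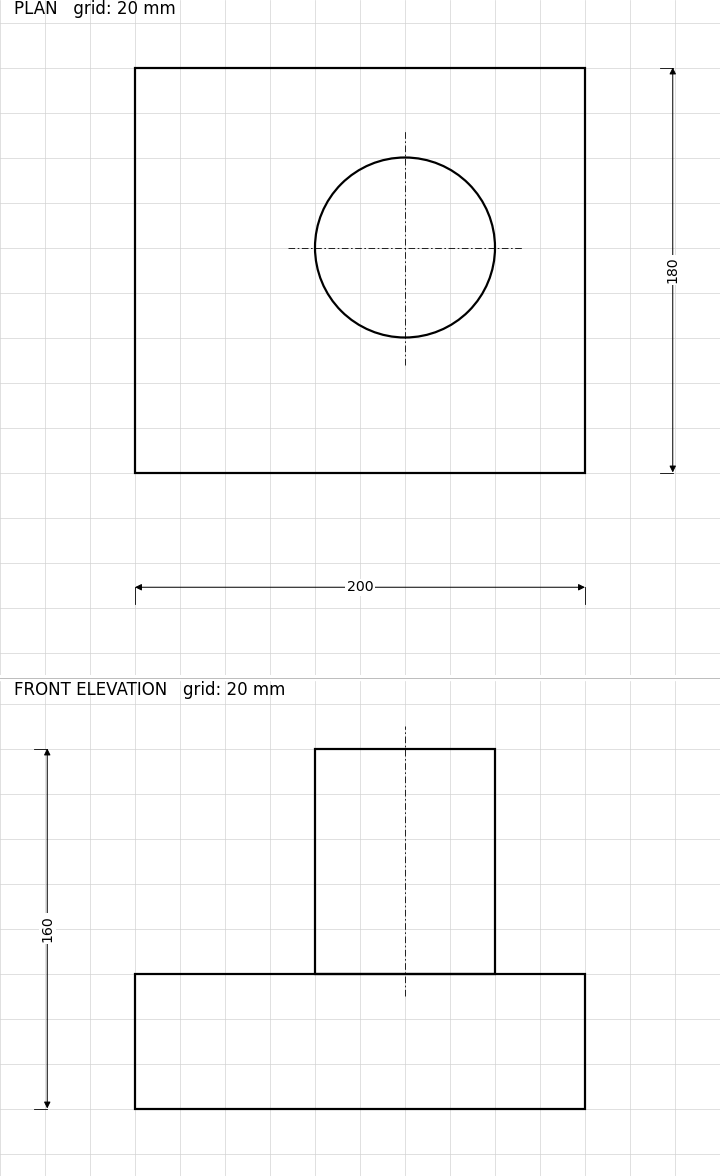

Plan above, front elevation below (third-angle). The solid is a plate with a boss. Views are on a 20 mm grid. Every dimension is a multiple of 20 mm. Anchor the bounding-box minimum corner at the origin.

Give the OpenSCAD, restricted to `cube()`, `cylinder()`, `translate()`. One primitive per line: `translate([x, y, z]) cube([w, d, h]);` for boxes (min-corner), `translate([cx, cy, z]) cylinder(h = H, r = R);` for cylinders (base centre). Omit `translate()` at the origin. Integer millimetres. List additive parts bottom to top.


cube([200, 180, 60]);
translate([120, 100, 60]) cylinder(h = 100, r = 40);


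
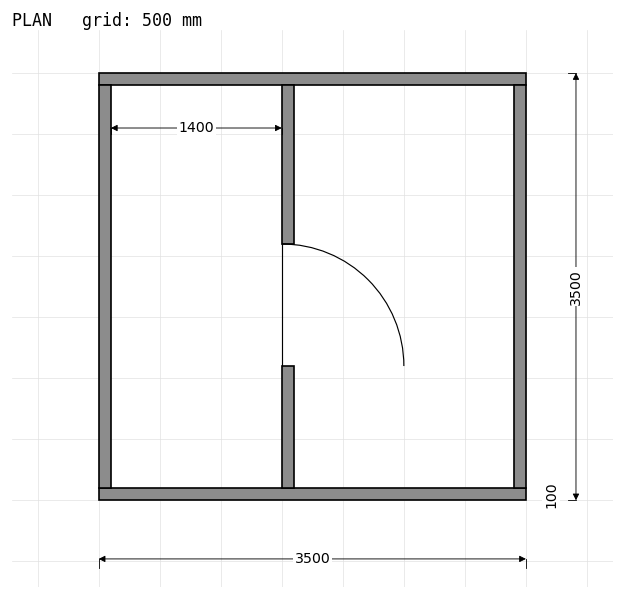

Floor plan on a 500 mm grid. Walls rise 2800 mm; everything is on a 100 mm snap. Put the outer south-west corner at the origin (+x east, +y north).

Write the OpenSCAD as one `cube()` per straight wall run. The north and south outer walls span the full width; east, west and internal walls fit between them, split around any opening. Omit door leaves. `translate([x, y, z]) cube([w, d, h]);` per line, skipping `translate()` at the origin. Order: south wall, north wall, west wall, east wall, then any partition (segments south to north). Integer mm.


cube([3500, 100, 2800]);
translate([0, 3400, 0]) cube([3500, 100, 2800]);
translate([0, 100, 0]) cube([100, 3300, 2800]);
translate([3400, 100, 0]) cube([100, 3300, 2800]);
translate([1500, 100, 0]) cube([100, 1000, 2800]);
translate([1500, 2100, 0]) cube([100, 1300, 2800]);


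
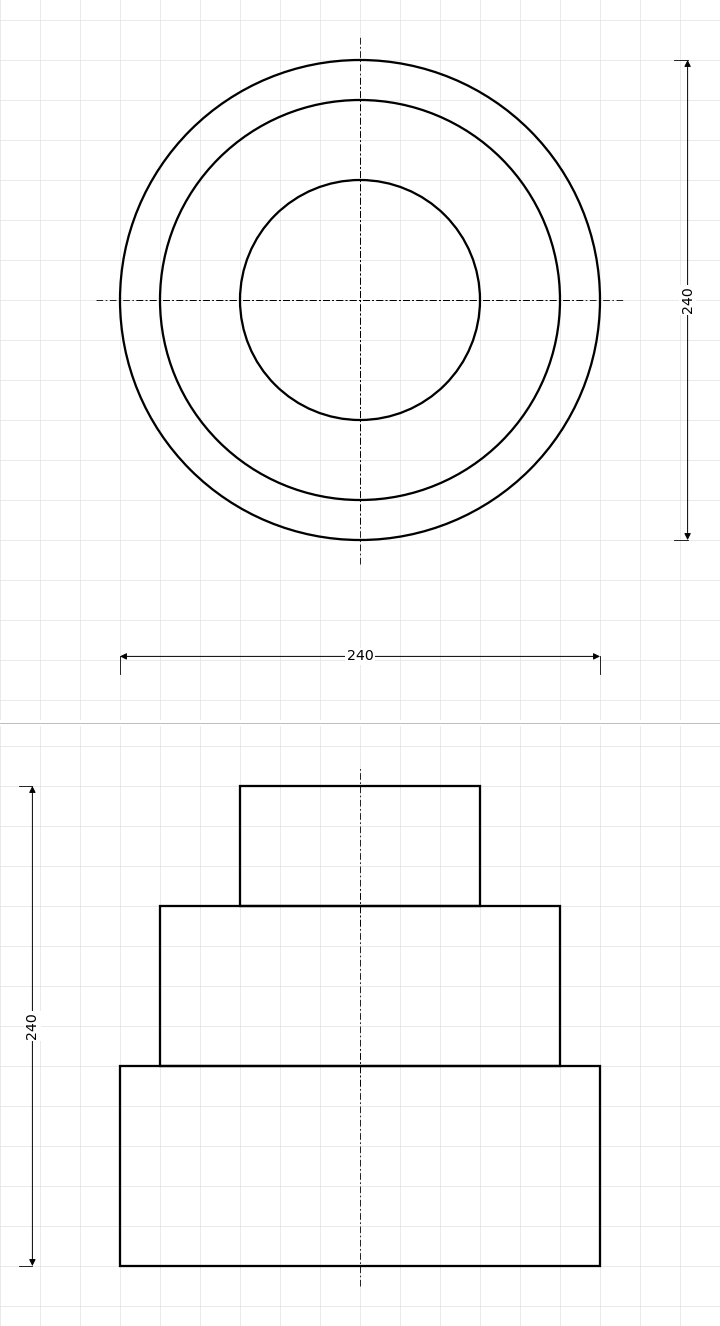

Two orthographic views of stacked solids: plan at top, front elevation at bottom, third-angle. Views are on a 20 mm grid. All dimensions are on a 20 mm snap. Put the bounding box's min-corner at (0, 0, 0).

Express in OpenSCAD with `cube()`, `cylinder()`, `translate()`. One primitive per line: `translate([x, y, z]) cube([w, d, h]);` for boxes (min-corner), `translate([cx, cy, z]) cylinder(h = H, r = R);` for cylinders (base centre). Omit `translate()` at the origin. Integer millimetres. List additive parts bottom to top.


translate([120, 120, 0]) cylinder(h = 100, r = 120);
translate([120, 120, 100]) cylinder(h = 80, r = 100);
translate([120, 120, 180]) cylinder(h = 60, r = 60);


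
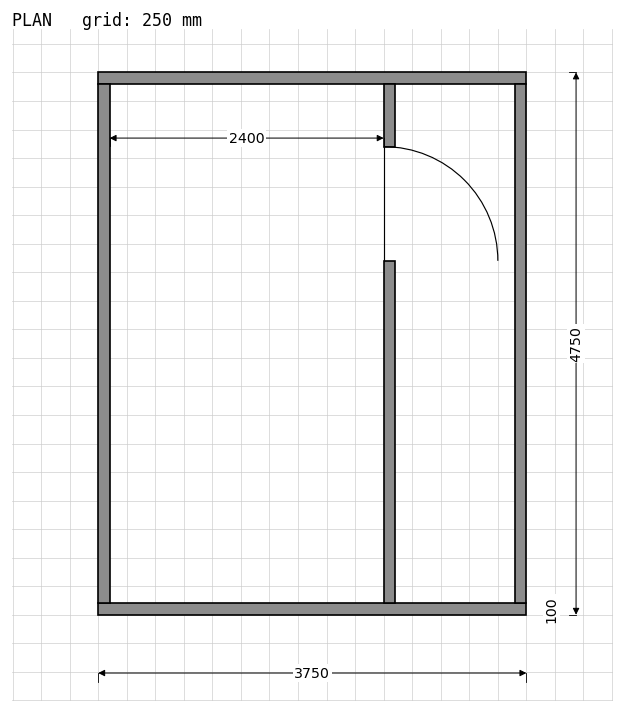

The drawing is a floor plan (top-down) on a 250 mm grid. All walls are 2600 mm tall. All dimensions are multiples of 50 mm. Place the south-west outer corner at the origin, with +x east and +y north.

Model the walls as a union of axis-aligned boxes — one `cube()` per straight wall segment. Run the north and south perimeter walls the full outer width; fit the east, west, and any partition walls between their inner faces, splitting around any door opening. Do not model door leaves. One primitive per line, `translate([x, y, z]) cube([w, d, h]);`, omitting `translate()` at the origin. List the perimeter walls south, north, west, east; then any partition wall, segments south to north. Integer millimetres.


cube([3750, 100, 2600]);
translate([0, 4650, 0]) cube([3750, 100, 2600]);
translate([0, 100, 0]) cube([100, 4550, 2600]);
translate([3650, 100, 0]) cube([100, 4550, 2600]);
translate([2500, 100, 0]) cube([100, 3000, 2600]);
translate([2500, 4100, 0]) cube([100, 550, 2600]);
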